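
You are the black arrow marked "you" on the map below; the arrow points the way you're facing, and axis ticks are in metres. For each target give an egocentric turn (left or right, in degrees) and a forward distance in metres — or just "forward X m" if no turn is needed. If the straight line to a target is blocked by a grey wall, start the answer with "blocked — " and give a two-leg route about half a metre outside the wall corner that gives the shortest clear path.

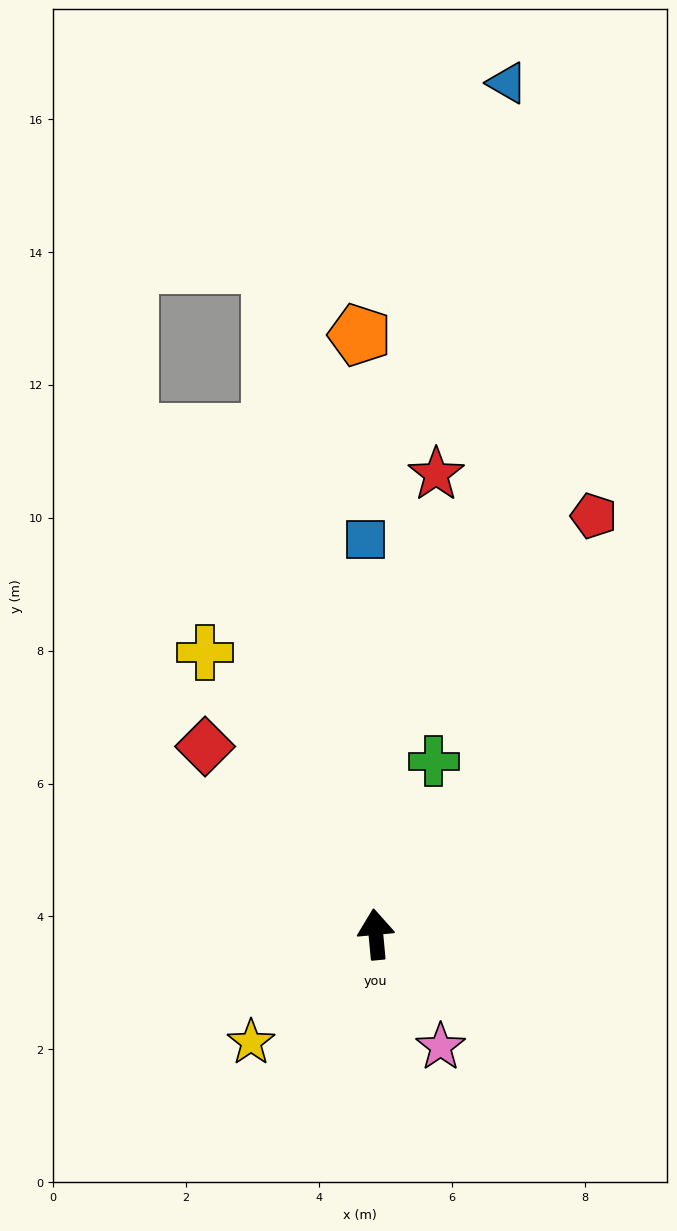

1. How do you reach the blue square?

turn right 4°, forward 5.9 m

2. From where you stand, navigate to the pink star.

turn right 155°, forward 2.0 m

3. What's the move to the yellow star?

turn left 126°, forward 2.5 m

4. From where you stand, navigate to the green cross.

turn right 24°, forward 2.7 m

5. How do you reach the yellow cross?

turn left 26°, forward 5.0 m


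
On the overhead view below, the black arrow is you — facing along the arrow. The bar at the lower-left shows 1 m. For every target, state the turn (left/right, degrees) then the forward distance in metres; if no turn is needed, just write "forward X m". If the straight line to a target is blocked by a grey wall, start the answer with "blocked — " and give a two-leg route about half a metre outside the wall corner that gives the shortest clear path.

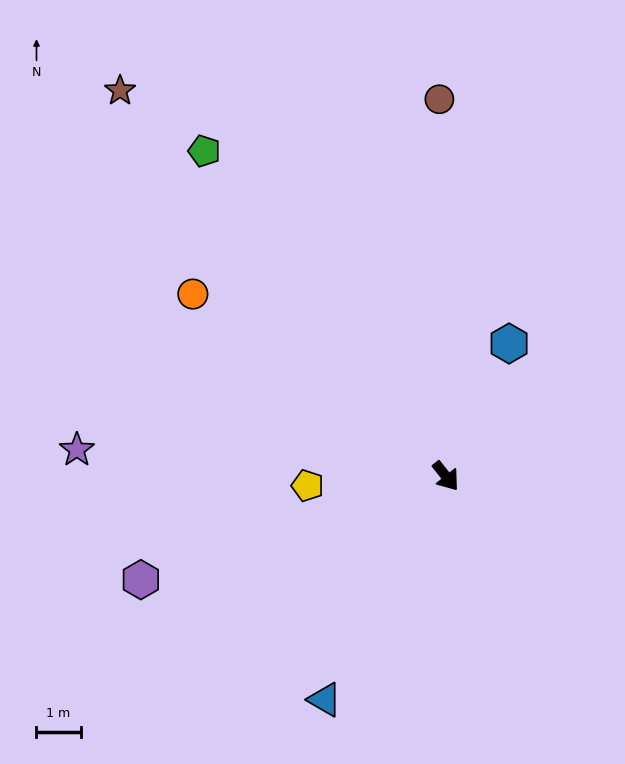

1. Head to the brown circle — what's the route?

turn left 143°, forward 8.6 m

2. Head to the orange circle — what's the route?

turn right 164°, forward 7.1 m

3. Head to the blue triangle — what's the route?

turn right 67°, forward 5.8 m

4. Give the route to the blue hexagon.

turn left 116°, forward 3.3 m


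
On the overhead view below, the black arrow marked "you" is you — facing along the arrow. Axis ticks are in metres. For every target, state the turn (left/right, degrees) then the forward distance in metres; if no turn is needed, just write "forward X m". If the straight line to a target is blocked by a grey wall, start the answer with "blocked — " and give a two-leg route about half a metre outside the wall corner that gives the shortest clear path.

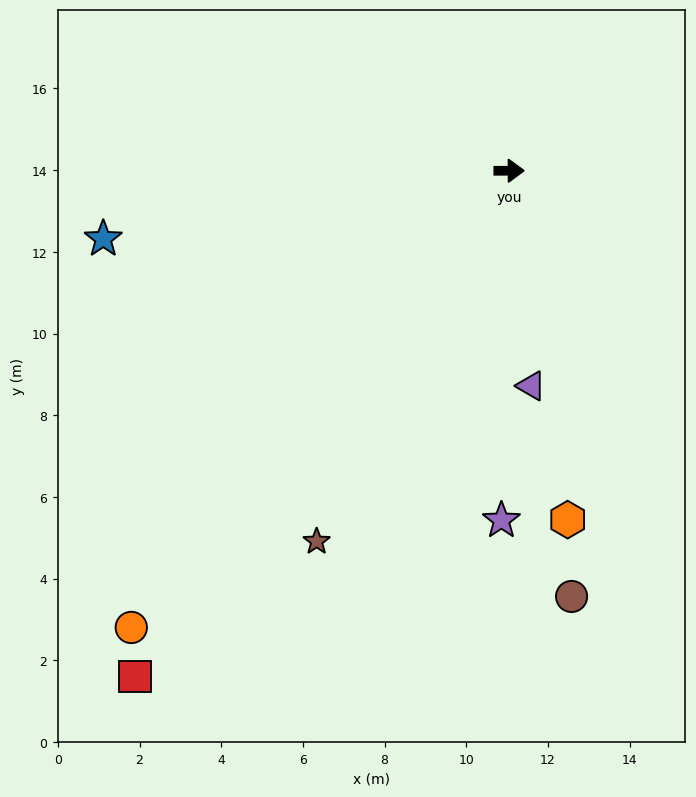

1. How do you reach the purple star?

turn right 92°, forward 8.6 m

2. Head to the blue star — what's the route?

turn right 171°, forward 10.1 m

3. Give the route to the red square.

turn right 127°, forward 15.4 m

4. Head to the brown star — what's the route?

turn right 118°, forward 10.2 m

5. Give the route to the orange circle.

turn right 130°, forward 14.5 m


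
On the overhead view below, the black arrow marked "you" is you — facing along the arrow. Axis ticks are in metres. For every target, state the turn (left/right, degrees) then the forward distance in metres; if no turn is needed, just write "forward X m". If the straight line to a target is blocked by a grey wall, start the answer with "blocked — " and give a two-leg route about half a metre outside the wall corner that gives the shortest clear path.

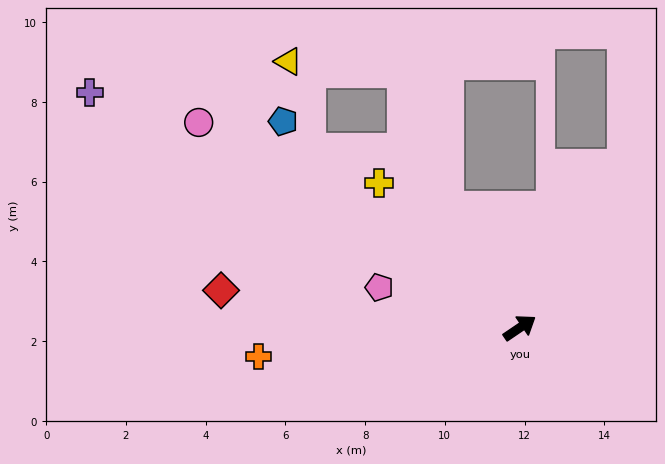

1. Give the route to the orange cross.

turn left 152°, forward 6.6 m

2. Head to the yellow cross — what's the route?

turn left 100°, forward 5.1 m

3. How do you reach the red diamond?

turn left 139°, forward 7.6 m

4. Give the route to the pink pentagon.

turn left 130°, forward 3.7 m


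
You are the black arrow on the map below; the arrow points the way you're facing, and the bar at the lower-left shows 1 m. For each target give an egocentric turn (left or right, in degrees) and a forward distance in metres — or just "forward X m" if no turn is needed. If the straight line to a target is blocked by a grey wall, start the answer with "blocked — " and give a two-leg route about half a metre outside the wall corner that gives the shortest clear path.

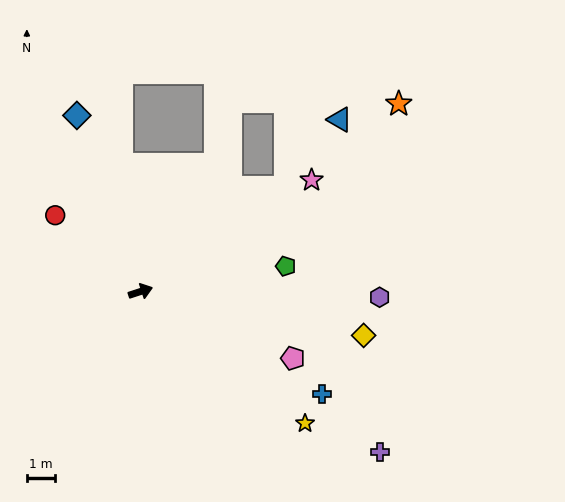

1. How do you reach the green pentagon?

turn right 8°, forward 5.2 m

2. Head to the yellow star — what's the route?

turn right 57°, forward 7.4 m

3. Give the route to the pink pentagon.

turn right 42°, forward 5.9 m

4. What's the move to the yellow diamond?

turn right 29°, forward 8.0 m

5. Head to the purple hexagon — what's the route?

turn right 19°, forward 8.4 m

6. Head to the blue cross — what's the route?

turn right 48°, forward 7.4 m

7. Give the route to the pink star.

turn left 15°, forward 7.2 m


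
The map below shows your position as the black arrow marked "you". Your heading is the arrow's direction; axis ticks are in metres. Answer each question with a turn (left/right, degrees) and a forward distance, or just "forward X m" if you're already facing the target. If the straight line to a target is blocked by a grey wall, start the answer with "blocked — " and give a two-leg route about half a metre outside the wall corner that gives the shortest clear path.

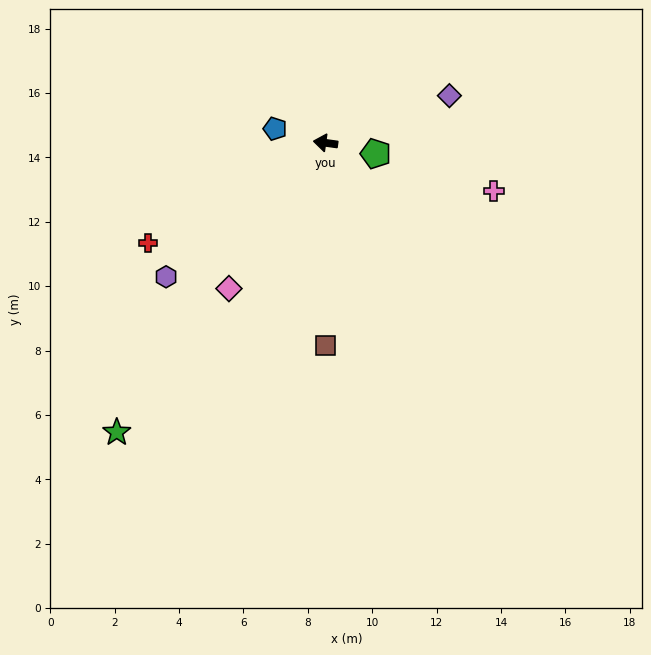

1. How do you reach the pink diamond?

turn left 64°, forward 5.4 m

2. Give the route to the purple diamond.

turn right 151°, forward 4.1 m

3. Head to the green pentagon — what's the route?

turn left 176°, forward 1.6 m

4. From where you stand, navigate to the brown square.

turn left 98°, forward 6.3 m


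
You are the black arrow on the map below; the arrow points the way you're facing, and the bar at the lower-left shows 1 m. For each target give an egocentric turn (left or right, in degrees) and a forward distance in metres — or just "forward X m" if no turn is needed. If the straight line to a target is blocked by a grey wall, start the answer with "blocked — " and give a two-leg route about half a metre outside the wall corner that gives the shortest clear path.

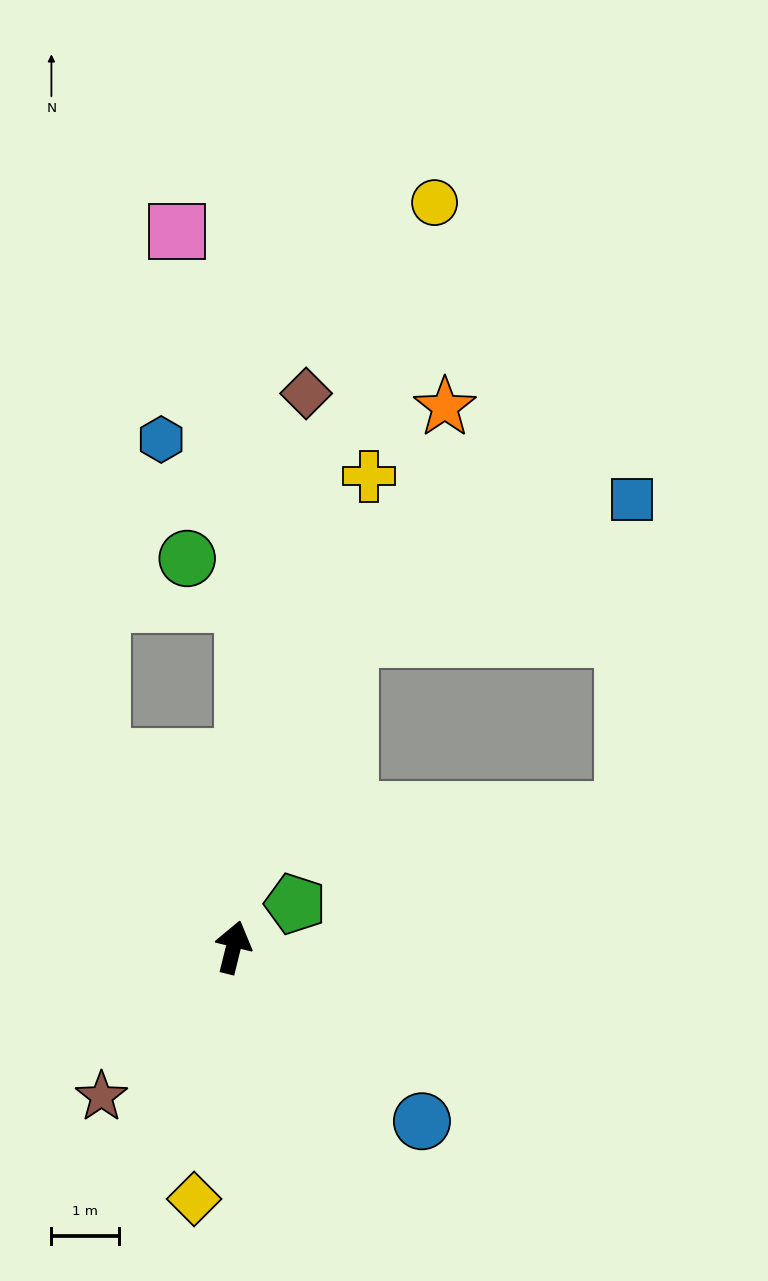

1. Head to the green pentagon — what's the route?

turn right 41°, forward 1.1 m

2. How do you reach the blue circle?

turn right 119°, forward 3.8 m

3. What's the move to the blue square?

blocked — turn right 7°, forward 4.9 m, then turn right 43°, forward 4.6 m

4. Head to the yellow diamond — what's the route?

turn right 175°, forward 3.8 m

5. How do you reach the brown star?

turn left 152°, forward 2.9 m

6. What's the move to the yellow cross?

turn right 2°, forward 7.2 m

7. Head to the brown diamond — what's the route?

turn left 6°, forward 8.2 m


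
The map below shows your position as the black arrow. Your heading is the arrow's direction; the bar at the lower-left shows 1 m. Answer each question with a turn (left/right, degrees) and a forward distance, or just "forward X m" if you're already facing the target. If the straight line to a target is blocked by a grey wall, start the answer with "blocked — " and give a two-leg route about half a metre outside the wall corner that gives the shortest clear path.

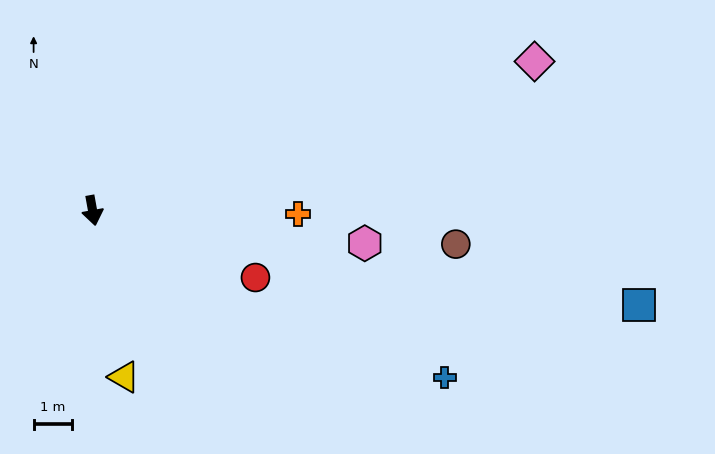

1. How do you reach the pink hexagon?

turn left 73°, forward 7.1 m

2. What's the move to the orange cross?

turn left 79°, forward 5.3 m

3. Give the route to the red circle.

turn left 57°, forward 4.6 m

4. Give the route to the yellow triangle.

forward 4.4 m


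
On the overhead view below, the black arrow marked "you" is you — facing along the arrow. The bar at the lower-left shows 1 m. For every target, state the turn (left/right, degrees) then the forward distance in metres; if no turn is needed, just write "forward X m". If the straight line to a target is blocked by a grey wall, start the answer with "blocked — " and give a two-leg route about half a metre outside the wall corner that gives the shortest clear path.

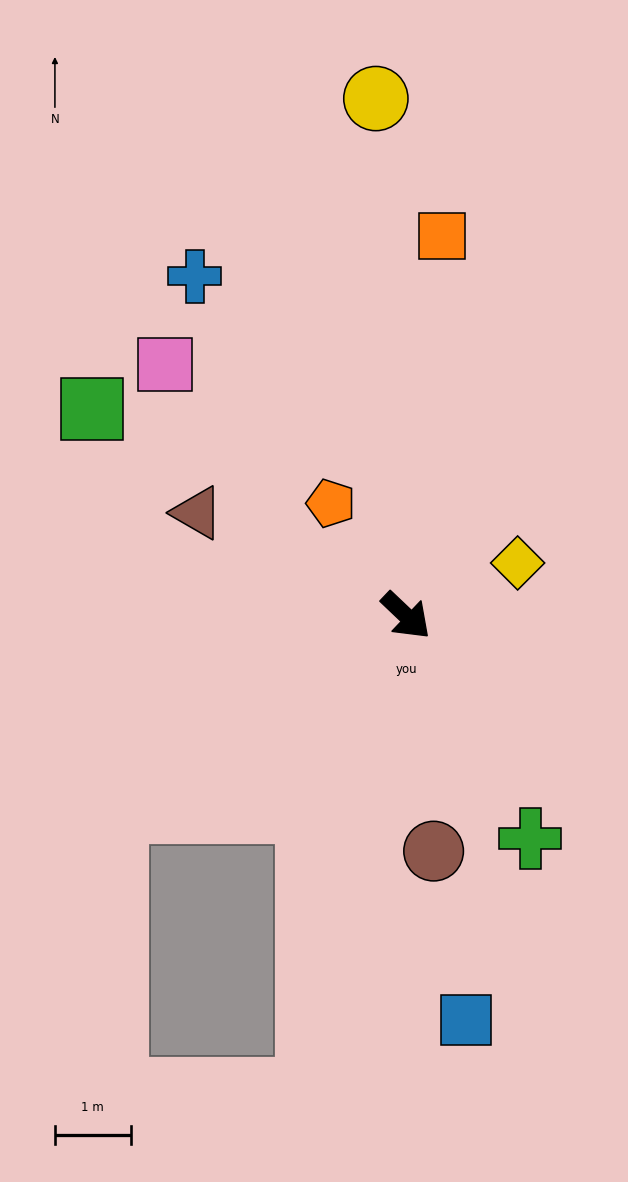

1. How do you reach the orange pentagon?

turn left 167°, forward 1.8 m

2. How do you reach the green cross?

turn right 17°, forward 3.4 m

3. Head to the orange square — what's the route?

turn left 128°, forward 5.0 m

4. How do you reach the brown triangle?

turn right 163°, forward 3.1 m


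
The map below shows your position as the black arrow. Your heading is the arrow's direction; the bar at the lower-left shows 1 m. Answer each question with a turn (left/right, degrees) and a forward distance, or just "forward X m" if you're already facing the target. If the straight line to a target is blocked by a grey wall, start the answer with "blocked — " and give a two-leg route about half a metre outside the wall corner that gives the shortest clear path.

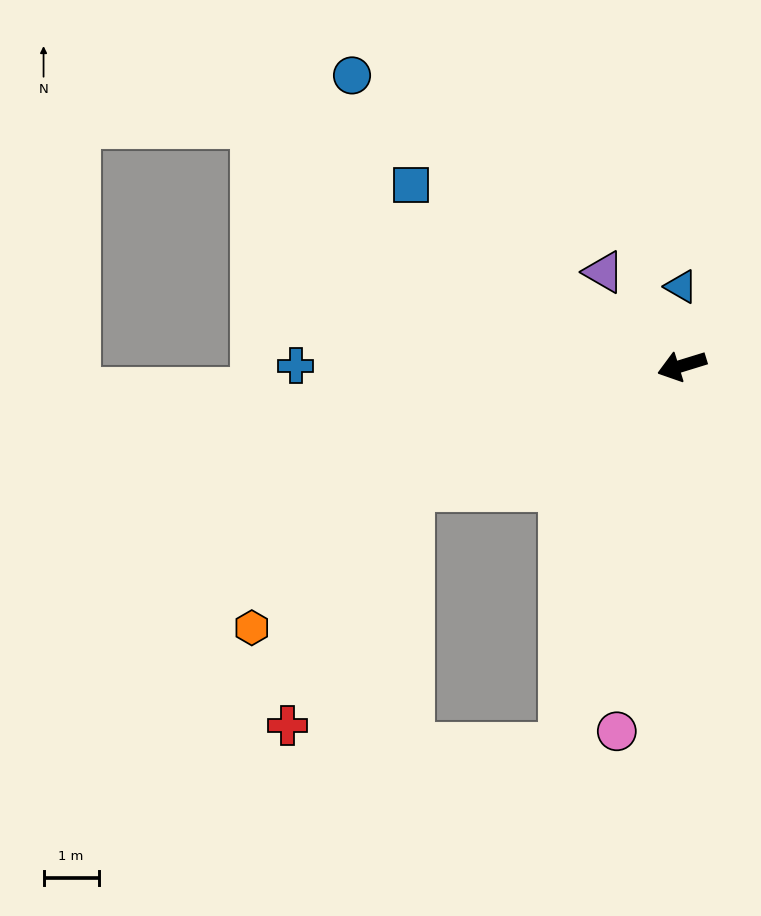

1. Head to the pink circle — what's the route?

turn left 63°, forward 6.7 m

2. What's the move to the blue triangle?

turn right 106°, forward 1.4 m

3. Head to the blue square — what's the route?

turn right 51°, forward 5.9 m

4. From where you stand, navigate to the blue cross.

turn right 17°, forward 7.0 m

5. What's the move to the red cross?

blocked — turn left 7°, forward 5.4 m, then turn left 38°, forward 4.9 m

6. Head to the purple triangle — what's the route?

turn right 67°, forward 2.2 m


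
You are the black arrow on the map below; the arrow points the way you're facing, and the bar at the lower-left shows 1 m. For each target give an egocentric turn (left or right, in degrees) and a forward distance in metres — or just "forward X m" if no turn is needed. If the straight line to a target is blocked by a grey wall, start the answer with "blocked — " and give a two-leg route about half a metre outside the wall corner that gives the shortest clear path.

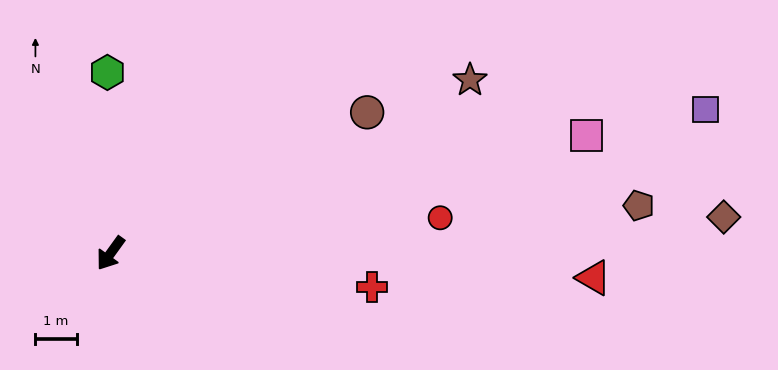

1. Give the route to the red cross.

turn left 119°, forward 6.3 m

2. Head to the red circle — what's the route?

turn left 132°, forward 8.0 m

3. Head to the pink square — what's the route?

turn left 140°, forward 11.8 m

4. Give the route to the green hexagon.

turn right 143°, forward 4.4 m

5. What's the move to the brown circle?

turn left 155°, forward 7.0 m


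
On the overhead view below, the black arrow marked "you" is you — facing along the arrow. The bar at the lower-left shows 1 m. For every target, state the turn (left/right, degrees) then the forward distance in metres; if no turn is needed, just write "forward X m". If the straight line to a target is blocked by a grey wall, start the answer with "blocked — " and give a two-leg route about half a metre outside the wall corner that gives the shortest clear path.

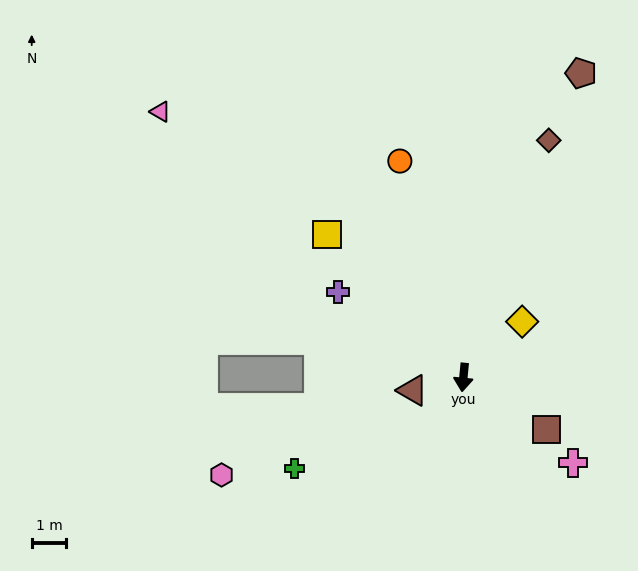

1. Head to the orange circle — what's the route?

turn right 158°, forward 6.6 m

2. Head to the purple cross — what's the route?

turn right 119°, forward 4.4 m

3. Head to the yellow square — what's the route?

turn right 131°, forward 5.8 m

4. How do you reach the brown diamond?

turn left 166°, forward 7.3 m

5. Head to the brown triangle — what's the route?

turn right 70°, forward 1.5 m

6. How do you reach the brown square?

turn left 63°, forward 2.9 m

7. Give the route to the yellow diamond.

turn left 139°, forward 2.4 m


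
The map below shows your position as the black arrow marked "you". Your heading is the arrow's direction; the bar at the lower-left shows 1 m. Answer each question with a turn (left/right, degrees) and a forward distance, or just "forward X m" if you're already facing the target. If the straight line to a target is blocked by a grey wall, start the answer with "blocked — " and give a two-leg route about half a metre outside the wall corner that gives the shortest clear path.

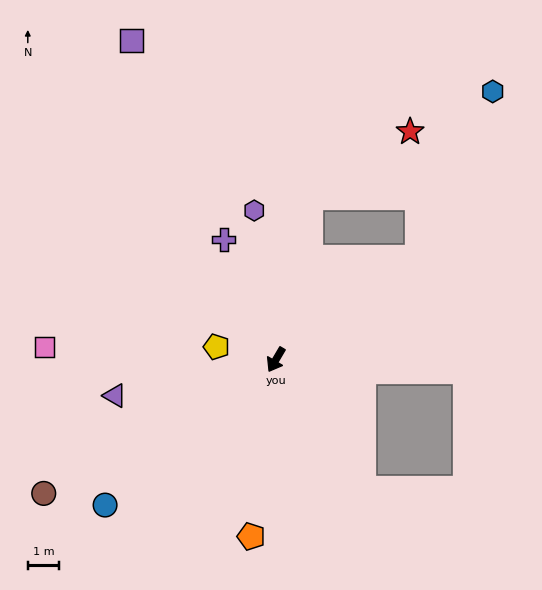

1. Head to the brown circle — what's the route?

turn right 30°, forward 8.5 m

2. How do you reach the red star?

blocked — turn right 161°, forward 5.3 m, then turn right 46°, forward 3.8 m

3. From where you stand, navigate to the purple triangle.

turn right 47°, forward 5.3 m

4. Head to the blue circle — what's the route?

turn right 19°, forward 7.1 m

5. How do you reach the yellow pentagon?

turn right 72°, forward 1.9 m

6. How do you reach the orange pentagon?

turn left 23°, forward 5.7 m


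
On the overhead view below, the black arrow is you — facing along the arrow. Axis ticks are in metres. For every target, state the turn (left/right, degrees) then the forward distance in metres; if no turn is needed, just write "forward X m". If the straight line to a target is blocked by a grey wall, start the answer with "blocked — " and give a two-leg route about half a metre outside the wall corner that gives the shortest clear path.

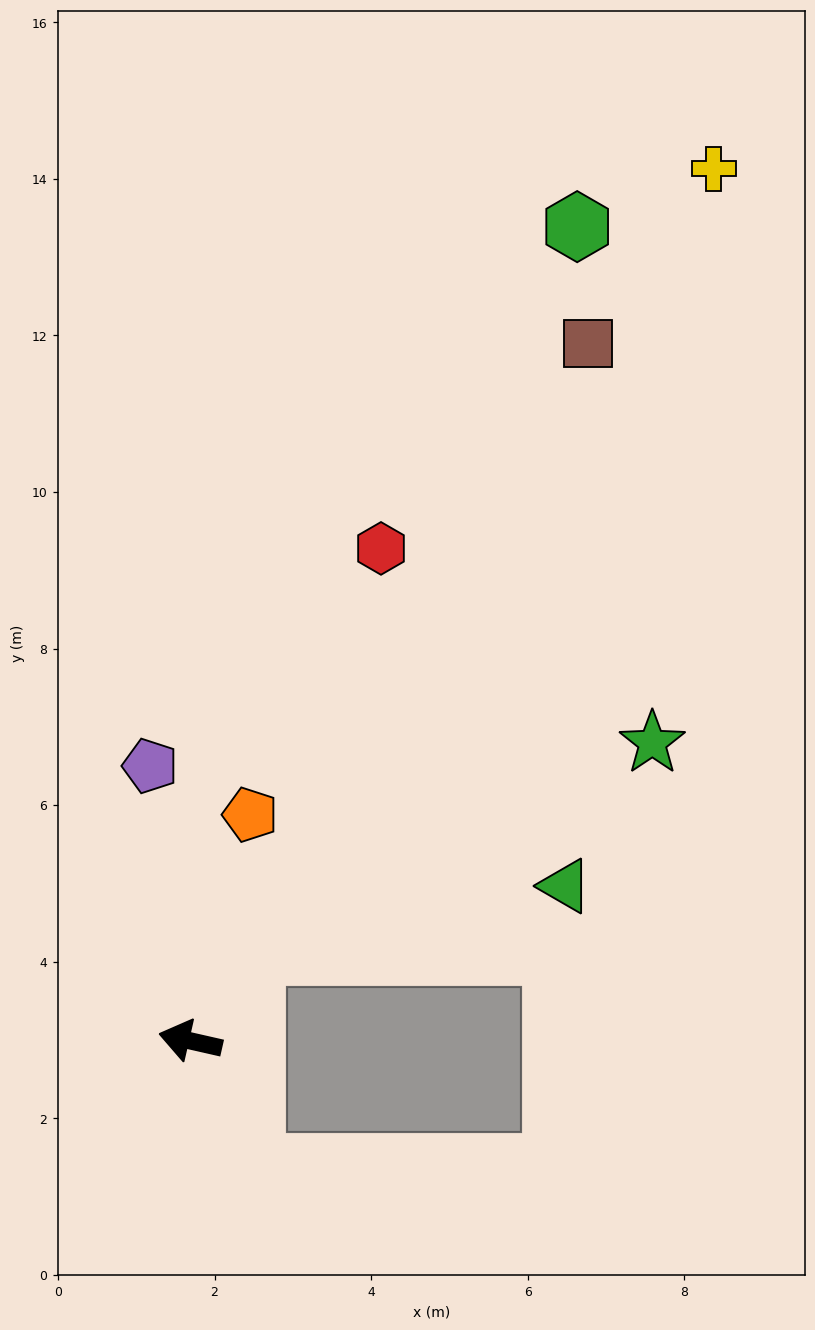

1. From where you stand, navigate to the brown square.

turn right 107°, forward 10.3 m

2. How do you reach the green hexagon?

turn right 103°, forward 11.5 m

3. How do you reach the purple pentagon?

turn right 69°, forward 3.5 m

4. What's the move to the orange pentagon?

turn right 92°, forward 3.0 m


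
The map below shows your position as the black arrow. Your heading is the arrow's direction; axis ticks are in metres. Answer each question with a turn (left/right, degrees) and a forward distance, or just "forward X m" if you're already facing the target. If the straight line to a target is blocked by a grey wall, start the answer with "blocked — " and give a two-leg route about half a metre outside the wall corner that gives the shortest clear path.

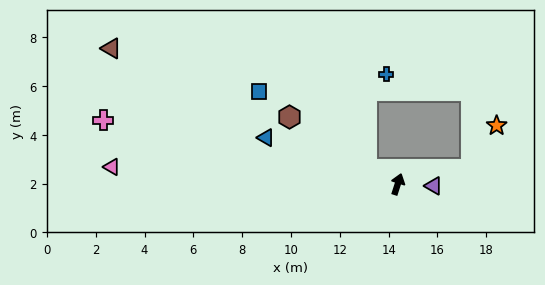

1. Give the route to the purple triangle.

turn right 75°, forward 1.5 m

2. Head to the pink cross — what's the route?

turn left 96°, forward 12.3 m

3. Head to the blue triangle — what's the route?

turn left 88°, forward 5.7 m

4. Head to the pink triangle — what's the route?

turn left 104°, forward 11.7 m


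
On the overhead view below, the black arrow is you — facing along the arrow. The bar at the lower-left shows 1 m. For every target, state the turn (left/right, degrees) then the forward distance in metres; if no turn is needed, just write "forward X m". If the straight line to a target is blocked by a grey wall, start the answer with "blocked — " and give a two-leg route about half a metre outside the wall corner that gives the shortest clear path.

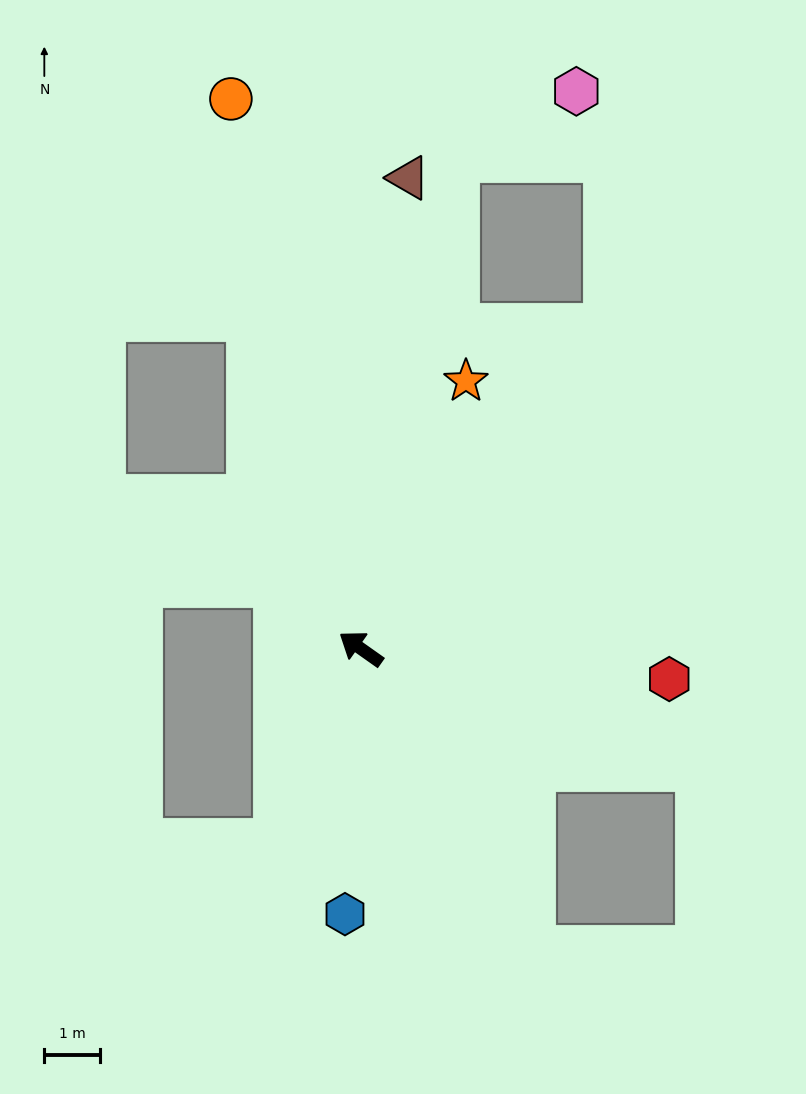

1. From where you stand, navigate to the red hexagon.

turn right 150°, forward 5.6 m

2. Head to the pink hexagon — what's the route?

blocked — turn right 66°, forward 9.0 m, then turn right 49°, forward 2.5 m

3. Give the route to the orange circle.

turn right 41°, forward 10.2 m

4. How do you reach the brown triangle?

turn right 61°, forward 8.6 m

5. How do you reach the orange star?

turn right 76°, forward 5.2 m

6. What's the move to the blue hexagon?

turn left 122°, forward 4.8 m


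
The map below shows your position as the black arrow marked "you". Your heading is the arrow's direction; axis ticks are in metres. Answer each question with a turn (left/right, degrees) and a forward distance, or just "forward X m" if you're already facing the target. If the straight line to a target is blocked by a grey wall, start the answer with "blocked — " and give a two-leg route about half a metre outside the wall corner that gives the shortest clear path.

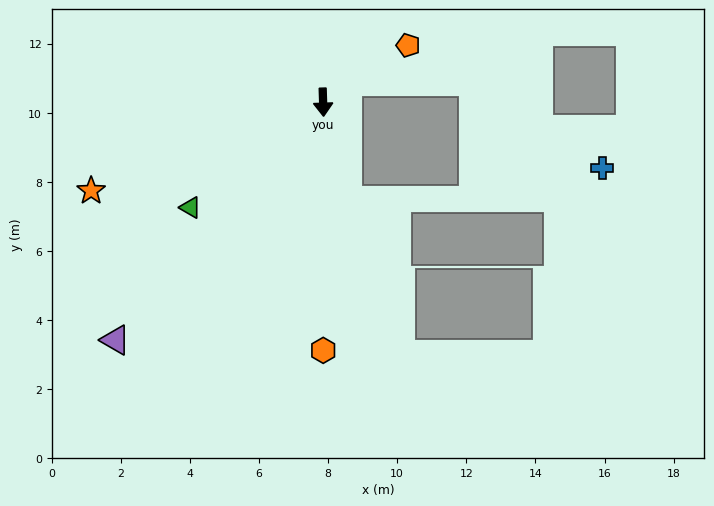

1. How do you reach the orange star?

turn right 71°, forward 7.2 m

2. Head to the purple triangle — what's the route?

turn right 43°, forward 9.1 m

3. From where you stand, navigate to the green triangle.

turn right 53°, forward 4.9 m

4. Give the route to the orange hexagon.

forward 7.2 m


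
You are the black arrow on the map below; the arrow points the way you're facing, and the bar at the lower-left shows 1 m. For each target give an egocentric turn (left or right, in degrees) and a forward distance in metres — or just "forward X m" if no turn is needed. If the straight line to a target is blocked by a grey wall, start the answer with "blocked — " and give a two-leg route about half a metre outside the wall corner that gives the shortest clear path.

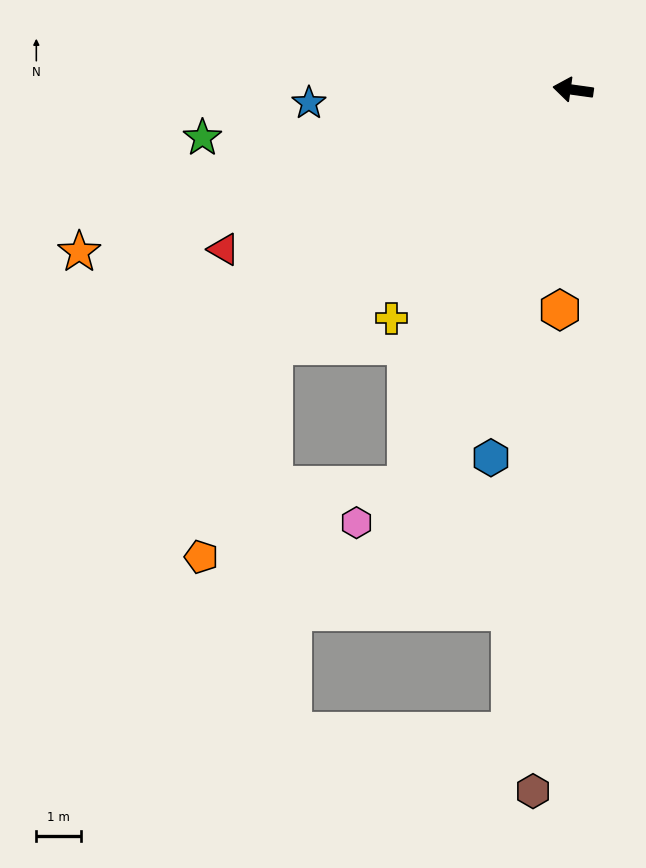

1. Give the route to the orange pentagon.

blocked — turn left 48°, forward 8.8 m, then turn left 31°, forward 5.0 m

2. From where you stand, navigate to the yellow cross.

turn left 59°, forward 6.5 m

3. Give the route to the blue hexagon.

turn left 85°, forward 8.4 m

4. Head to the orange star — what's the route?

turn left 26°, forward 11.6 m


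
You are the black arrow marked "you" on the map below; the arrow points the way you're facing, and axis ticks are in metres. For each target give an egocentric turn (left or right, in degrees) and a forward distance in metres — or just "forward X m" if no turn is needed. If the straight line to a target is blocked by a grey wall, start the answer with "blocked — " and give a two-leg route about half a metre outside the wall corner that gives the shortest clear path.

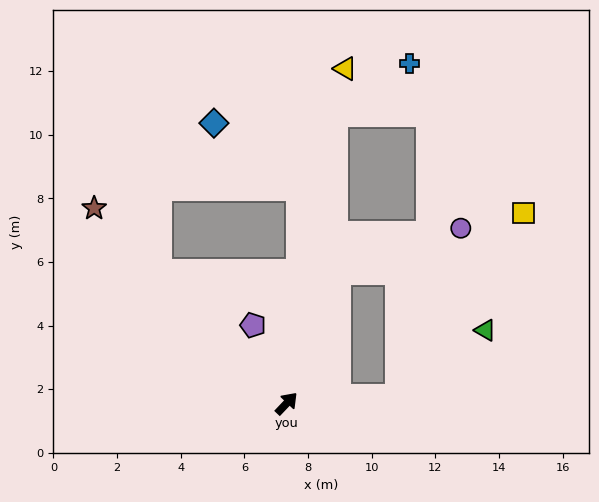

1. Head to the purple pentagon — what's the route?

turn left 67°, forward 2.7 m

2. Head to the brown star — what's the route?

turn left 88°, forward 8.6 m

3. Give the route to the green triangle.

blocked — turn right 44°, forward 3.5 m, then turn left 35°, forward 3.5 m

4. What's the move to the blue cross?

blocked — turn left 34°, forward 9.2 m, then turn right 47°, forward 2.8 m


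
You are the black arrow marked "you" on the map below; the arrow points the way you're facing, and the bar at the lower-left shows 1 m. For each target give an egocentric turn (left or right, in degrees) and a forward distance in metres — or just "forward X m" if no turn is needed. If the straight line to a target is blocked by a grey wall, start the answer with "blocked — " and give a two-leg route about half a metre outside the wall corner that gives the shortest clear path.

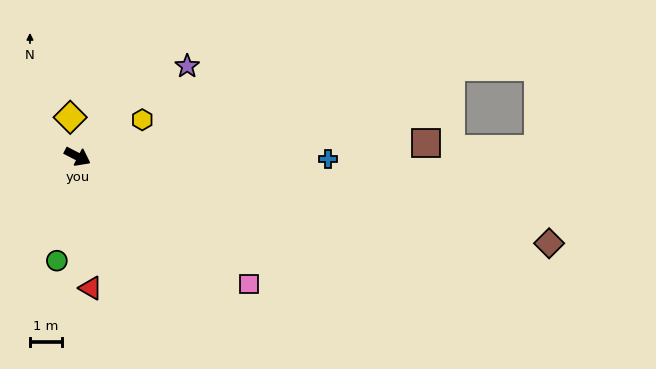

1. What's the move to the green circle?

turn right 74°, forward 3.3 m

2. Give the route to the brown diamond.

turn left 17°, forward 14.8 m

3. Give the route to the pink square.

turn right 9°, forward 6.6 m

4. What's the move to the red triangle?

turn right 57°, forward 4.1 m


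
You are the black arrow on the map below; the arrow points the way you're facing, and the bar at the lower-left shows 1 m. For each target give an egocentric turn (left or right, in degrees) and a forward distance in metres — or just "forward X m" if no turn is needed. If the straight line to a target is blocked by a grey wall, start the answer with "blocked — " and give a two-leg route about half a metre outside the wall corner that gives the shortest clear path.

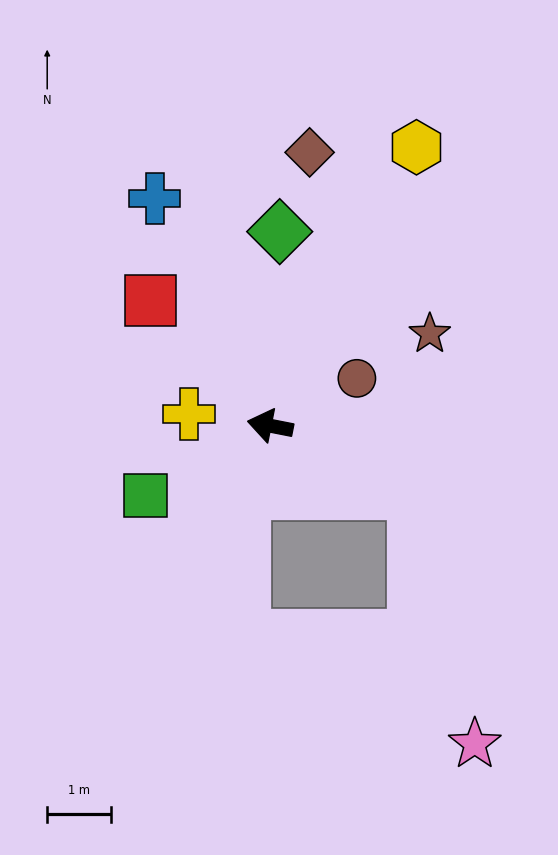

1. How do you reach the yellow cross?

turn left 3°, forward 1.3 m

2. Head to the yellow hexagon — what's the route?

turn right 107°, forward 5.0 m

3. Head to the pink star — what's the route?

blocked — turn left 166°, forward 2.5 m, then turn right 51°, forward 4.1 m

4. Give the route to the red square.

turn right 35°, forward 2.7 m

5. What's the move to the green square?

turn left 40°, forward 2.3 m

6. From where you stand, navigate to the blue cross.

turn right 52°, forward 4.0 m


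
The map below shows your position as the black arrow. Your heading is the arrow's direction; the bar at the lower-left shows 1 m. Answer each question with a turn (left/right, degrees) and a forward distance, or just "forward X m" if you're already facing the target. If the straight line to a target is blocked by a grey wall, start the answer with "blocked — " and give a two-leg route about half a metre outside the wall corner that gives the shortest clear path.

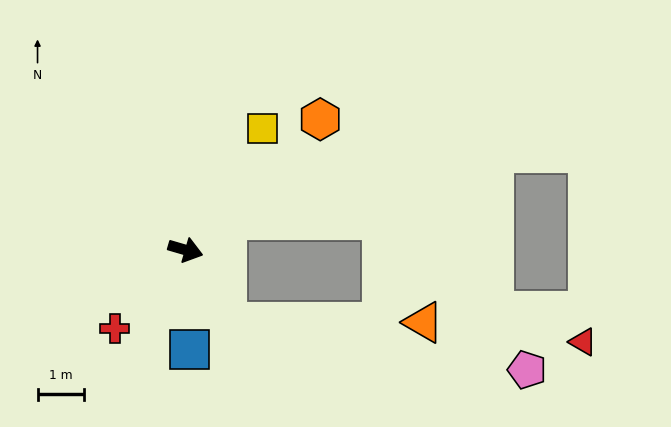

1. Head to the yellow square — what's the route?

turn left 74°, forward 3.1 m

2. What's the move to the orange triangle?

blocked — turn right 44°, forward 1.8 m, then turn left 60°, forward 4.3 m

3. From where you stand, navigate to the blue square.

turn right 71°, forward 2.2 m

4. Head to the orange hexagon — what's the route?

turn left 60°, forward 4.1 m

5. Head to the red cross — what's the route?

turn right 116°, forward 2.3 m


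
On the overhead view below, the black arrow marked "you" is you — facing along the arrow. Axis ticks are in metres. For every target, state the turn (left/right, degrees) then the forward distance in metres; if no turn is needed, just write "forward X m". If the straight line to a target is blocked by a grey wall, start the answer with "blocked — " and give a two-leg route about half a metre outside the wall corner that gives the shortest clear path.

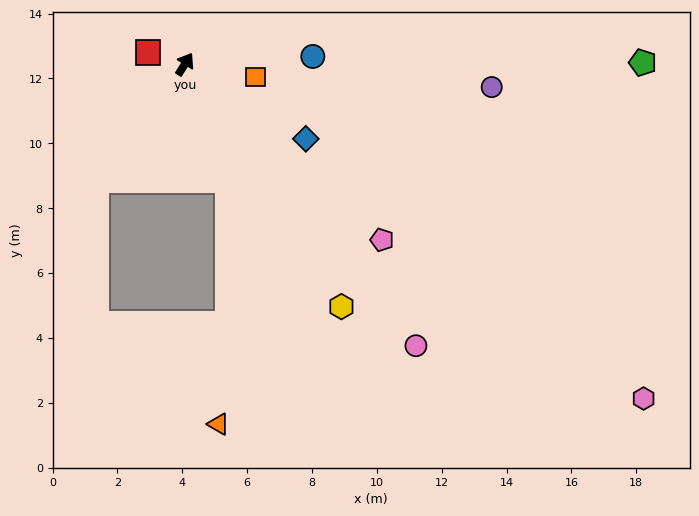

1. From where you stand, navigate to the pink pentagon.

turn right 100°, forward 8.1 m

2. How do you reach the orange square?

turn right 68°, forward 2.2 m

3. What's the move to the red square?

turn left 104°, forward 1.2 m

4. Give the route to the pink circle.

turn right 109°, forward 11.2 m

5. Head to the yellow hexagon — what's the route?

turn right 115°, forward 8.9 m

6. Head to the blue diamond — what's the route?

turn right 90°, forward 4.4 m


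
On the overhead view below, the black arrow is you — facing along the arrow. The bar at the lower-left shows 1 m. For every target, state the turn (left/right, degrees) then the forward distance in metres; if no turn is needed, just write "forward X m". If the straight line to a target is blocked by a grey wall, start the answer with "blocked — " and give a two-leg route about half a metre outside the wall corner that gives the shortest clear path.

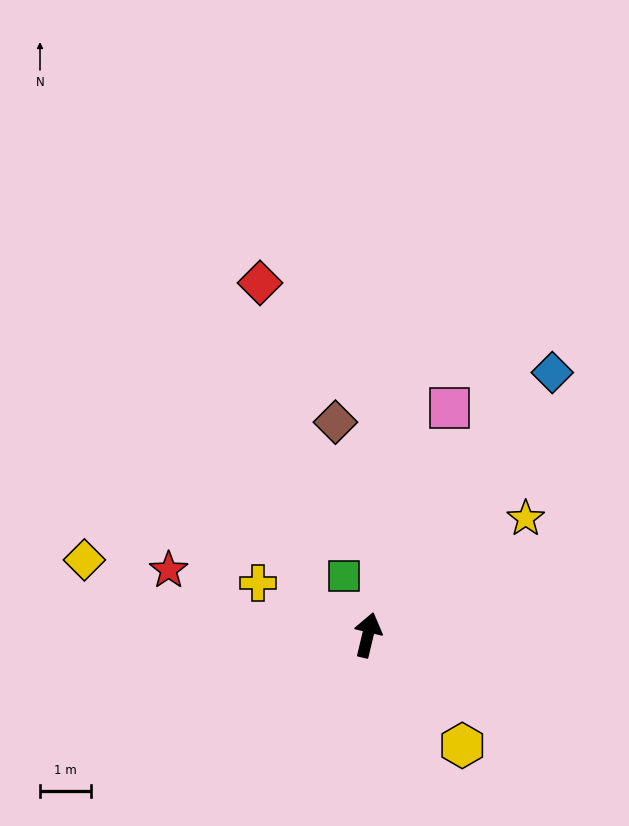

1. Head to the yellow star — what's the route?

turn right 40°, forward 3.8 m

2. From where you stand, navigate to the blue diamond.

turn right 22°, forward 6.3 m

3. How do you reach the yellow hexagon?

turn right 126°, forward 2.8 m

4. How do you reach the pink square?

turn right 6°, forward 4.7 m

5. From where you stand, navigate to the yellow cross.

turn left 78°, forward 2.4 m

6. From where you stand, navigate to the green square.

turn left 36°, forward 1.3 m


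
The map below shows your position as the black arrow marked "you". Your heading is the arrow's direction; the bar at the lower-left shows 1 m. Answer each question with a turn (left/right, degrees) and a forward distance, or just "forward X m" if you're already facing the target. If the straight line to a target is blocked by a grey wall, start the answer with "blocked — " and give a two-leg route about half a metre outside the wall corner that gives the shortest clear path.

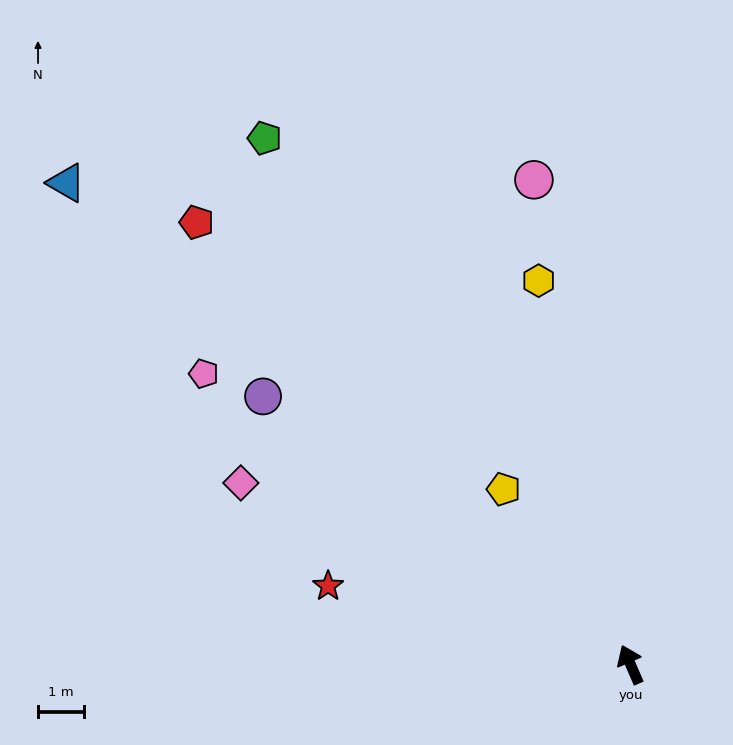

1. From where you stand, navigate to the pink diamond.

turn left 42°, forward 9.4 m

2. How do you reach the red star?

turn left 52°, forward 6.8 m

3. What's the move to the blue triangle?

turn left 26°, forward 16.2 m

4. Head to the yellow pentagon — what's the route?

turn left 12°, forward 4.7 m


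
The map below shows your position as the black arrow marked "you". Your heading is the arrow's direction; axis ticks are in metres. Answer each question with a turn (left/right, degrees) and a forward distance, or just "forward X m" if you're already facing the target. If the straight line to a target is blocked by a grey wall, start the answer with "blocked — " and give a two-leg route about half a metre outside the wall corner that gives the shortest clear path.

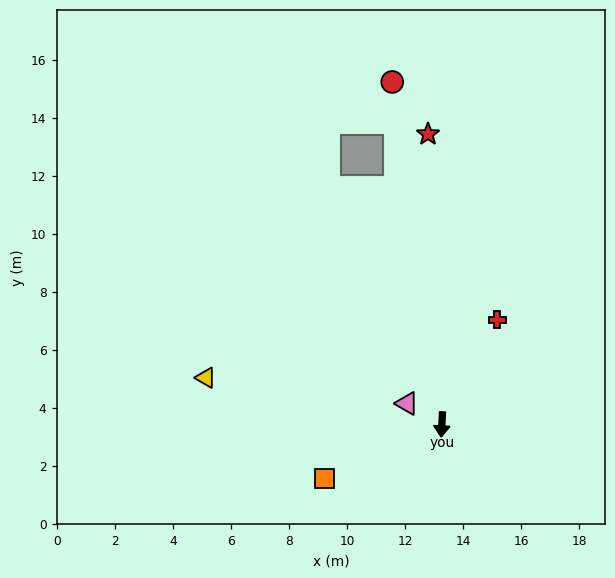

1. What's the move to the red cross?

turn left 155°, forward 4.1 m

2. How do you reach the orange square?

turn right 62°, forward 4.5 m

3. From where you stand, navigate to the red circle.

turn right 169°, forward 11.9 m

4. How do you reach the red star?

turn right 174°, forward 10.0 m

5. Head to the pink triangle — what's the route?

turn right 118°, forward 1.4 m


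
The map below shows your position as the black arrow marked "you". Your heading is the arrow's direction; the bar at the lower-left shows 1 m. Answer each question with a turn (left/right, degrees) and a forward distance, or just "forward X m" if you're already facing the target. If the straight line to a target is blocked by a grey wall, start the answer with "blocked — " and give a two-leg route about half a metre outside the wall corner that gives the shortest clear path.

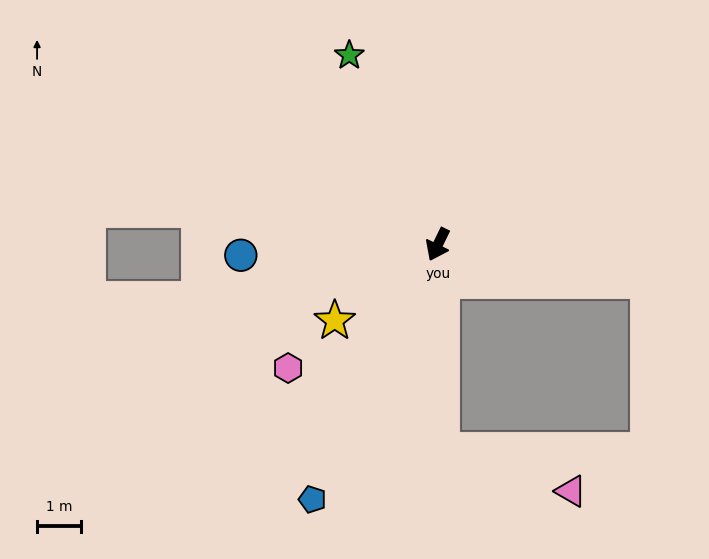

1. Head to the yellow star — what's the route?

turn right 28°, forward 2.9 m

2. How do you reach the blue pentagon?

forward 6.5 m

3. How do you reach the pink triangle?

blocked — turn left 27°, forward 4.7 m, then turn left 72°, forward 3.1 m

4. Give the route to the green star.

turn right 129°, forward 4.8 m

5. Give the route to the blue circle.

turn right 61°, forward 4.5 m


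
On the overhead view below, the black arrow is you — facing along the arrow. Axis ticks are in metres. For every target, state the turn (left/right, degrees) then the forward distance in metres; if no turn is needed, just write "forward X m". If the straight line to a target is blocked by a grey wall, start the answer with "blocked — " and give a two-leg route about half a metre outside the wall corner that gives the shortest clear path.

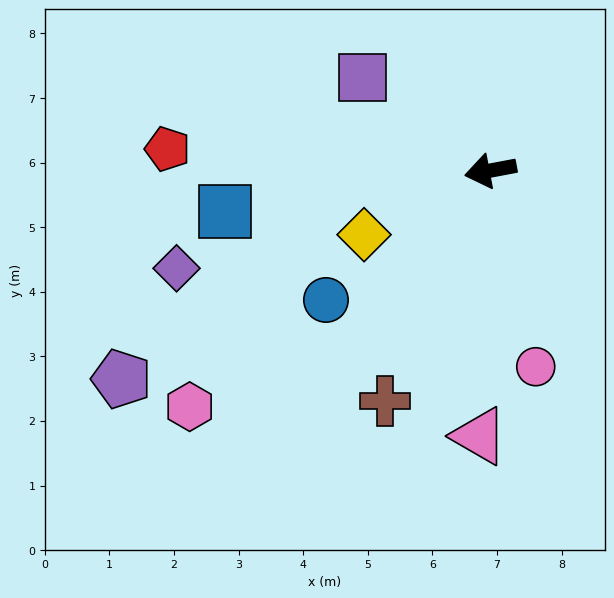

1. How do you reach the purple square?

turn right 47°, forward 2.4 m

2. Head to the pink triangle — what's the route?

turn left 77°, forward 4.1 m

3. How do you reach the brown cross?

turn left 55°, forward 3.9 m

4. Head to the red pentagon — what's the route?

turn right 14°, forward 5.0 m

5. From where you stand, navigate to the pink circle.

turn left 92°, forward 3.1 m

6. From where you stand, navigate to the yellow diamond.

turn left 16°, forward 2.2 m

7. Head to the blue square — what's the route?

forward 4.2 m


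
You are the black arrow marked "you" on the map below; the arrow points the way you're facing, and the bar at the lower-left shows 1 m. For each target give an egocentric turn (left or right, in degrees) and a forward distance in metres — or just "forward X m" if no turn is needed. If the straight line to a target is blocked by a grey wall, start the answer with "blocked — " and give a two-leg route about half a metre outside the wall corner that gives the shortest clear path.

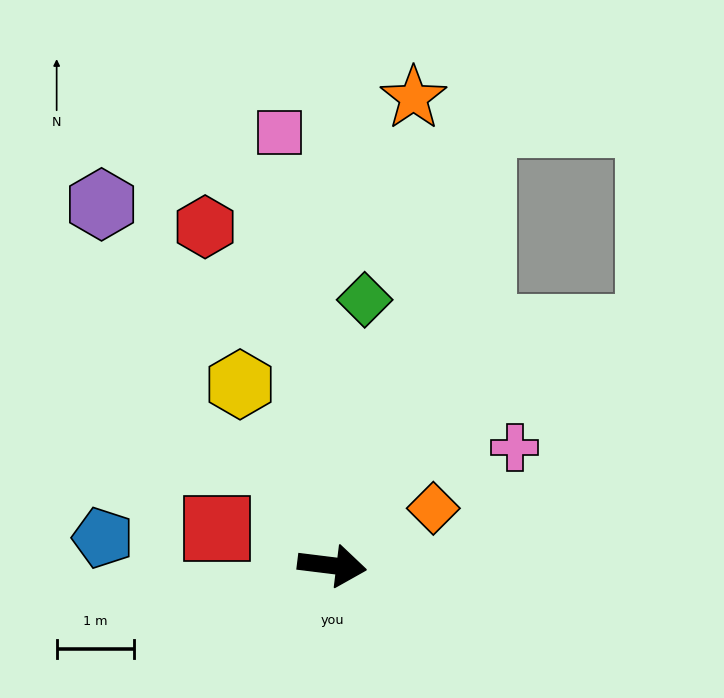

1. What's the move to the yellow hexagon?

turn left 124°, forward 2.6 m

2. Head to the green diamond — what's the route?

turn left 90°, forward 3.5 m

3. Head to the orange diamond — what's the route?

turn left 37°, forward 1.5 m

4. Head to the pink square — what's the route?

turn left 104°, forward 5.6 m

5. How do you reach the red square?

turn left 169°, forward 1.6 m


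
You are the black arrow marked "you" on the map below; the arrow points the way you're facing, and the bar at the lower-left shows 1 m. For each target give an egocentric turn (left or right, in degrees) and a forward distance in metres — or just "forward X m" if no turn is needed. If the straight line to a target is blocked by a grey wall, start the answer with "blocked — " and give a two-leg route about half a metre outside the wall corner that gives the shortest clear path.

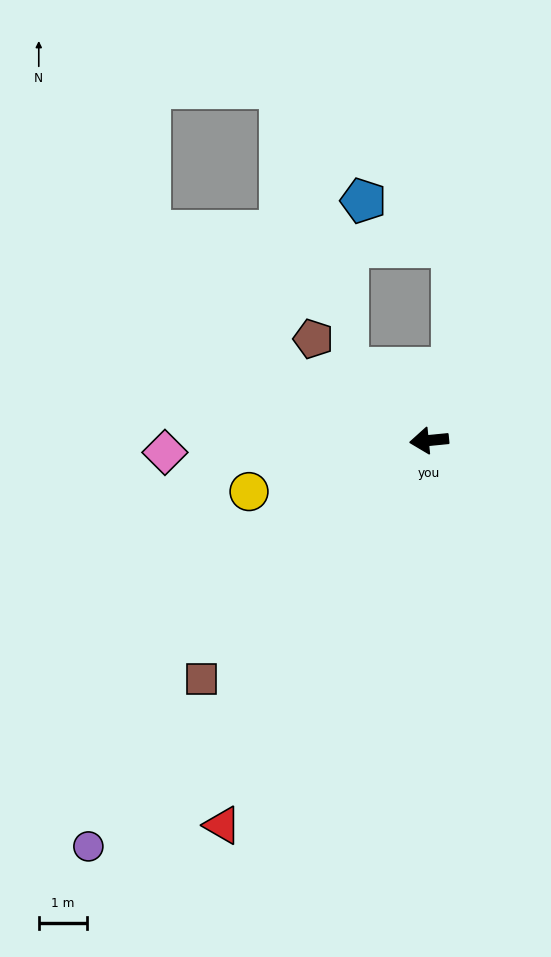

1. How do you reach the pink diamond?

turn right 3°, forward 5.5 m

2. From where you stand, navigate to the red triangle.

turn left 56°, forward 9.0 m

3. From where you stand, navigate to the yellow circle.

turn left 10°, forward 3.9 m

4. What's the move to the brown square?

turn left 41°, forward 6.8 m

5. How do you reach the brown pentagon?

turn right 47°, forward 3.2 m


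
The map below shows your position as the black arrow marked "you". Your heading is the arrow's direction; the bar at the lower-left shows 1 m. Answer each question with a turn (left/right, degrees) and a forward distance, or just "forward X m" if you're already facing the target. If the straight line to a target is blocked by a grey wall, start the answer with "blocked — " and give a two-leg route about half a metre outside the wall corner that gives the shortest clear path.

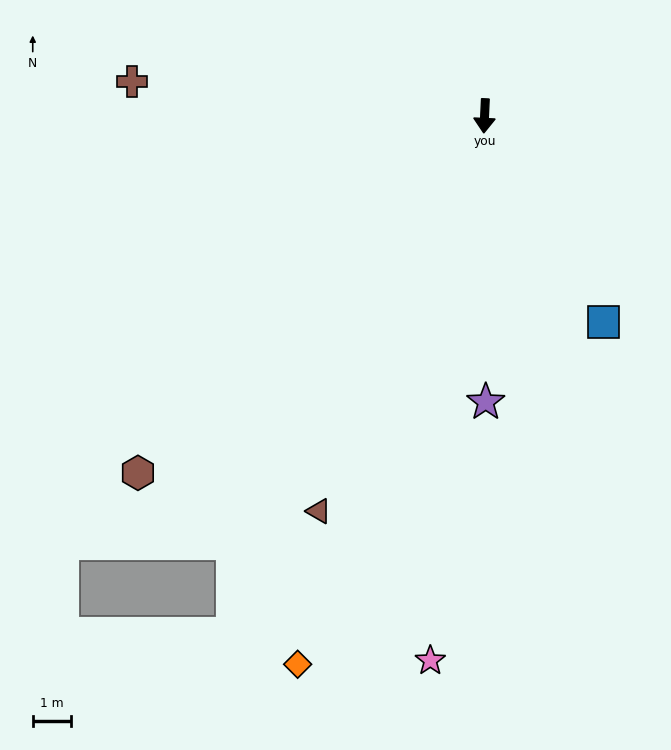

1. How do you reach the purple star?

turn left 3°, forward 7.5 m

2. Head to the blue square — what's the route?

turn left 33°, forward 6.2 m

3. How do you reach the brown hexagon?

turn right 42°, forward 13.0 m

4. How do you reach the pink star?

turn right 3°, forward 14.3 m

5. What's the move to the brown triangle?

turn right 20°, forward 11.2 m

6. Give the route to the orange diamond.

turn right 16°, forward 15.2 m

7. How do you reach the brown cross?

turn right 93°, forward 9.3 m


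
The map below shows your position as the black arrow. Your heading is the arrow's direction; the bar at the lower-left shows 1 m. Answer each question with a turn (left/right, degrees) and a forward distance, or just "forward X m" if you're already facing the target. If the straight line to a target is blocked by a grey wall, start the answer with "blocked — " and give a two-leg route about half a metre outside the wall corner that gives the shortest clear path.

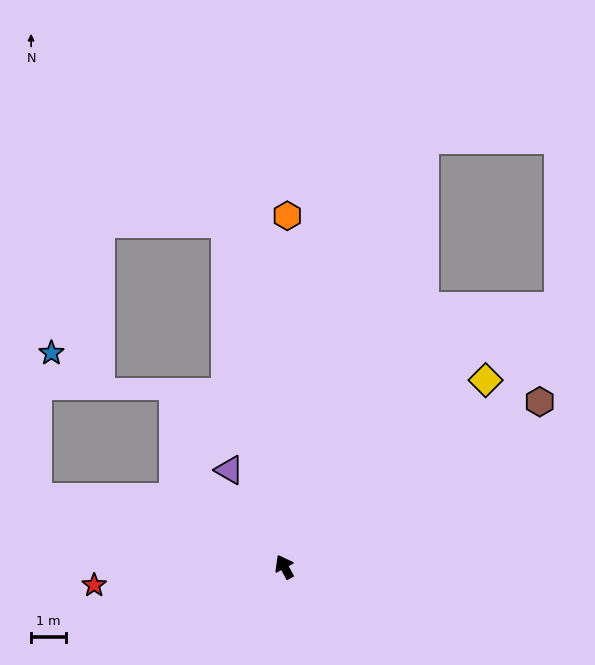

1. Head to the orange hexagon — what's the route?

turn right 29°, forward 10.1 m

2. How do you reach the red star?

turn left 67°, forward 5.5 m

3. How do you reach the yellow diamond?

turn right 76°, forward 7.9 m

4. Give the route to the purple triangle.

forward 3.2 m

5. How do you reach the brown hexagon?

turn right 86°, forward 8.8 m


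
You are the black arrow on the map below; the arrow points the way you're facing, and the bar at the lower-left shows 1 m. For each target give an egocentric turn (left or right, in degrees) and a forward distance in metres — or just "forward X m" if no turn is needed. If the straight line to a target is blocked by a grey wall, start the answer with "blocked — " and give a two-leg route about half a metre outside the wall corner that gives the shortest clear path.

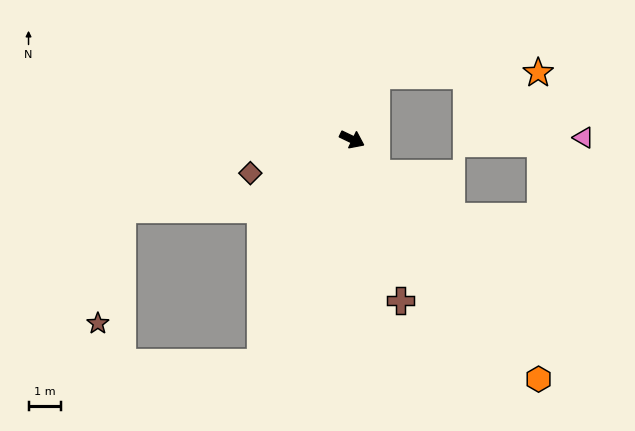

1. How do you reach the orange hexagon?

turn right 26°, forward 9.3 m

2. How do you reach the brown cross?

turn right 48°, forward 5.2 m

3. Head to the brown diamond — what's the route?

turn right 136°, forward 3.3 m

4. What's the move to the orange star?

blocked — turn left 95°, forward 2.1 m, then turn right 69°, forward 5.0 m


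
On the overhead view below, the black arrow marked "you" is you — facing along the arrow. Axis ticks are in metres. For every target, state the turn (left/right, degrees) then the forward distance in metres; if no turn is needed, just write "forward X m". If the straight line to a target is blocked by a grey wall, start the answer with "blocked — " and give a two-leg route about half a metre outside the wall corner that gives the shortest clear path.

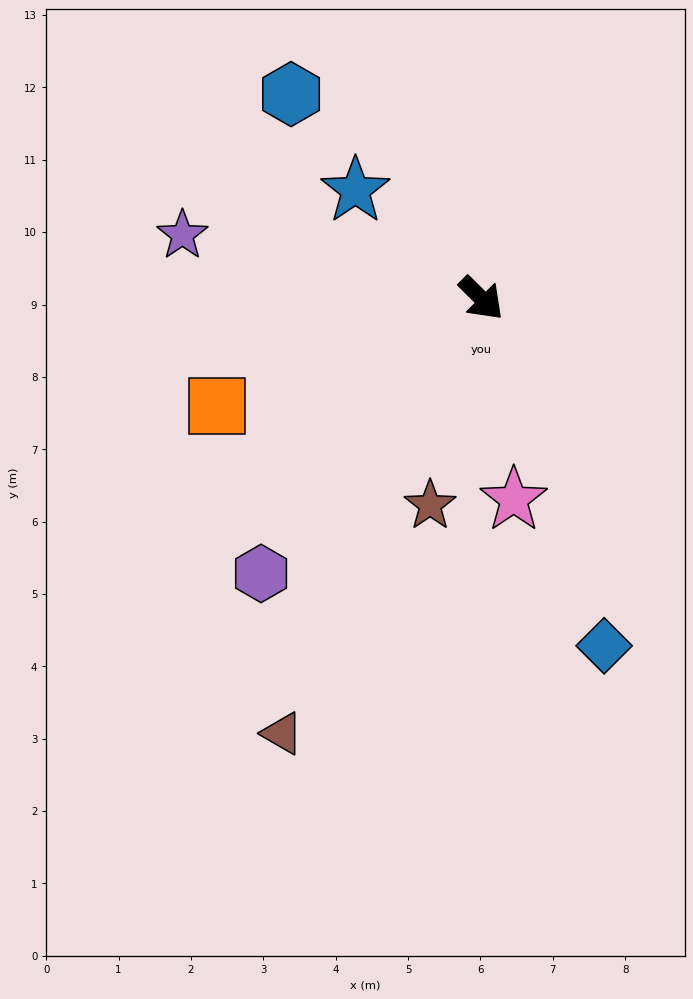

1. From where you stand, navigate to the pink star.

turn right 36°, forward 2.8 m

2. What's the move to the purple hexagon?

turn right 84°, forward 4.9 m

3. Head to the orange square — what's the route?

turn right 113°, forward 3.9 m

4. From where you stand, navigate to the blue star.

turn right 176°, forward 2.3 m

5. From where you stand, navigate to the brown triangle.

turn right 70°, forward 6.6 m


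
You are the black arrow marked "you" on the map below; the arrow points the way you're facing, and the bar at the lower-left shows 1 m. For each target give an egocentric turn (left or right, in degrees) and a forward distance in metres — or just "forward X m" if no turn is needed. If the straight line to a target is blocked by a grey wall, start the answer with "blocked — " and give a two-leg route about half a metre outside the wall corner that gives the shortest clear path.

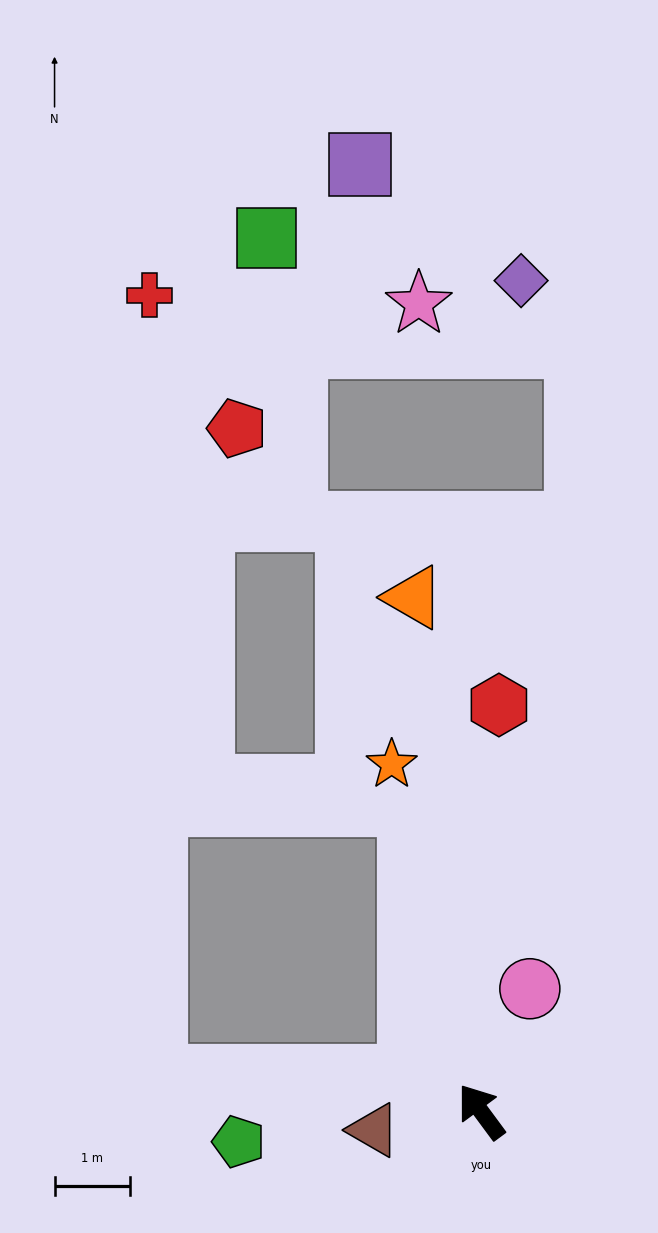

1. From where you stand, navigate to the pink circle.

turn right 58°, forward 1.7 m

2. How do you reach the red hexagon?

turn right 39°, forward 5.4 m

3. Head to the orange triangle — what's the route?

turn right 29°, forward 6.9 m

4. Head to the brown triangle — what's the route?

turn left 63°, forward 1.4 m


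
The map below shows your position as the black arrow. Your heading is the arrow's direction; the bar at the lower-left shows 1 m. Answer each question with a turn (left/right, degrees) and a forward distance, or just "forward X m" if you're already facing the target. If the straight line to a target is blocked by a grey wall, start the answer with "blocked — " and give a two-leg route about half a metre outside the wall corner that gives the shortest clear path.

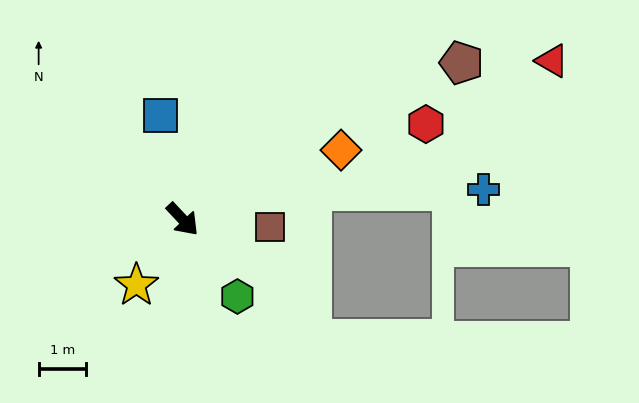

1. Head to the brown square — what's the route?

turn left 42°, forward 1.9 m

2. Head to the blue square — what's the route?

turn left 149°, forward 2.3 m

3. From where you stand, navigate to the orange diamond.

turn left 70°, forward 3.7 m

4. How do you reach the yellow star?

turn right 78°, forward 1.7 m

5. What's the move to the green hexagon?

turn right 8°, forward 2.0 m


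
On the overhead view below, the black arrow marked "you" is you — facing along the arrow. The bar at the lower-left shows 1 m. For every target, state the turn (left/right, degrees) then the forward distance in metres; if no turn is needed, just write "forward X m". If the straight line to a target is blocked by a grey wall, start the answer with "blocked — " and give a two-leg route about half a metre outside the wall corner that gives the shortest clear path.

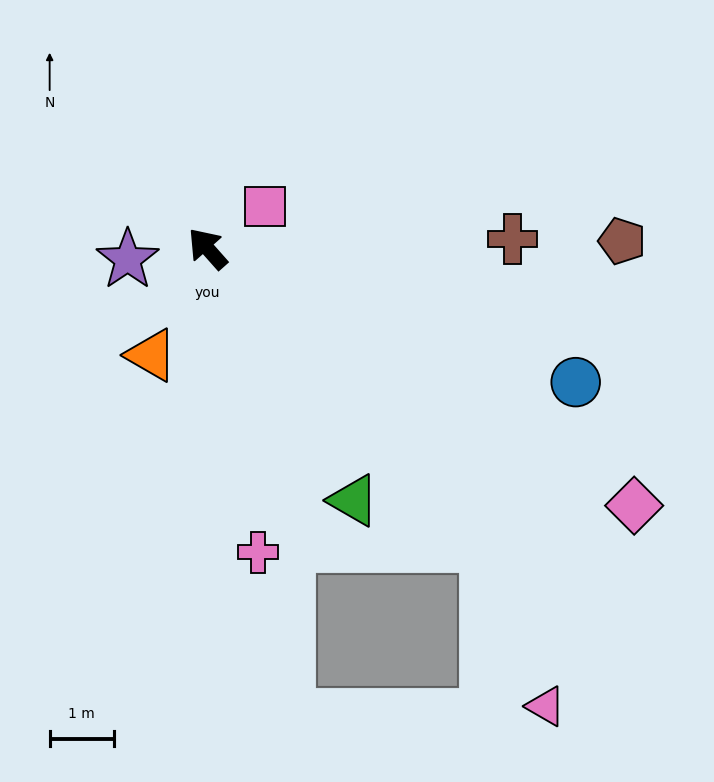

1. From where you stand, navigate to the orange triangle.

turn left 111°, forward 1.9 m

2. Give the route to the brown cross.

turn right 130°, forward 4.8 m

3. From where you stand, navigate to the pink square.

turn right 96°, forward 1.1 m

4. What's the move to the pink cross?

turn left 148°, forward 4.8 m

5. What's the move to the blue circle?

turn right 152°, forward 6.1 m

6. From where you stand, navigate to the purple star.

turn left 56°, forward 1.3 m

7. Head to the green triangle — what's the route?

turn left 169°, forward 4.5 m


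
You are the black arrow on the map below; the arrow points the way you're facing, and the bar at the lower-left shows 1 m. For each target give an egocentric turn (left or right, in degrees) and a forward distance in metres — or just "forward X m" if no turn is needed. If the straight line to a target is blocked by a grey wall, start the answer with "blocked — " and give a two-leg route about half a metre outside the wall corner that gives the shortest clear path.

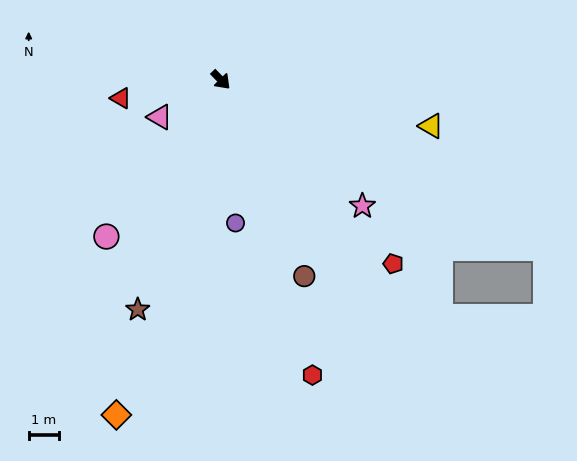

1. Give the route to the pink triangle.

turn right 103°, forward 2.3 m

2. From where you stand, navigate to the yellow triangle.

turn left 33°, forward 7.1 m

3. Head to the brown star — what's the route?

turn right 64°, forward 8.0 m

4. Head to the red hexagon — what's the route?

turn right 27°, forward 10.1 m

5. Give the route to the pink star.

turn left 4°, forward 6.2 m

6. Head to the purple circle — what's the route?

turn right 38°, forward 4.7 m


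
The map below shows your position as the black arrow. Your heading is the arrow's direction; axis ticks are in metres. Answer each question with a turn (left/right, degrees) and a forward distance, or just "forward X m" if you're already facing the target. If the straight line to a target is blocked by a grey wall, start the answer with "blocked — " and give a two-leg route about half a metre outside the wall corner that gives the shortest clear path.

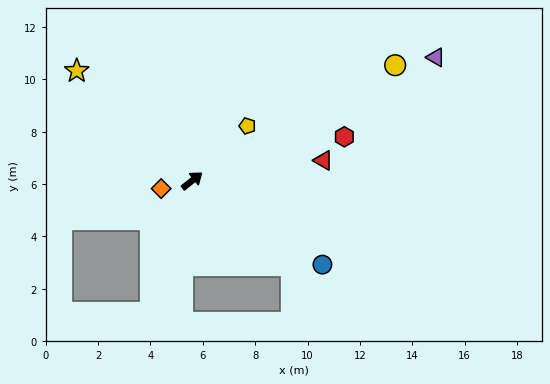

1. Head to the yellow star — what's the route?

turn left 98°, forward 6.1 m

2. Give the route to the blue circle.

turn right 71°, forward 5.9 m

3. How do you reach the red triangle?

turn right 30°, forward 5.1 m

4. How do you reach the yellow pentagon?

turn left 6°, forward 3.0 m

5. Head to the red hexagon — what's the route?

turn right 23°, forward 6.0 m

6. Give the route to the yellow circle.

turn right 9°, forward 8.9 m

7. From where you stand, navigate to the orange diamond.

turn left 156°, forward 1.2 m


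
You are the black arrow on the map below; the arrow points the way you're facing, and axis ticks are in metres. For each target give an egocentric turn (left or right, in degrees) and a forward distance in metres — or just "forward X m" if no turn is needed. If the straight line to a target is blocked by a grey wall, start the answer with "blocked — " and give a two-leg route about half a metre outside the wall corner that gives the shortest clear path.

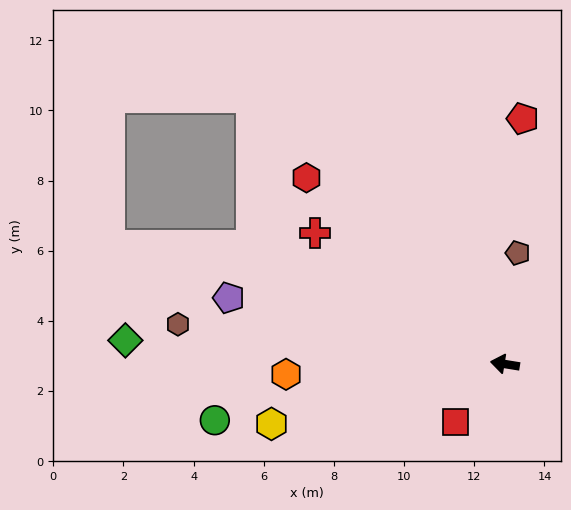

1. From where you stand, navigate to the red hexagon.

turn right 34°, forward 7.8 m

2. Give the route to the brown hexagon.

turn left 2°, forward 9.4 m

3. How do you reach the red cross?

turn right 25°, forward 6.6 m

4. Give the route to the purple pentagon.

turn right 4°, forward 8.1 m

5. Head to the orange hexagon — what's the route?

turn left 12°, forward 6.2 m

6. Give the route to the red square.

turn left 58°, forward 2.2 m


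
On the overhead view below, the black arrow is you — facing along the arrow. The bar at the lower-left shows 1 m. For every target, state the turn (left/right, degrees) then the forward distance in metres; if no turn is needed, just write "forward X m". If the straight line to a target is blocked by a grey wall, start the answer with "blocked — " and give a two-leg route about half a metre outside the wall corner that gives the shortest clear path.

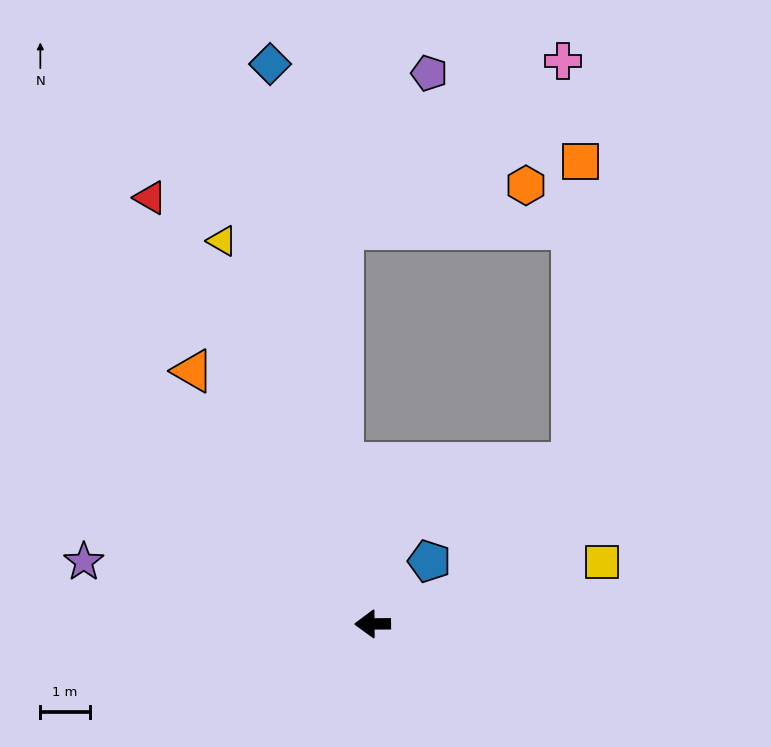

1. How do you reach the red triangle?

turn right 63°, forward 9.7 m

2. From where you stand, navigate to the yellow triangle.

turn right 69°, forward 8.3 m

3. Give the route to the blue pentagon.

turn right 133°, forward 1.7 m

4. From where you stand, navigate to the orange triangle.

turn right 55°, forward 6.3 m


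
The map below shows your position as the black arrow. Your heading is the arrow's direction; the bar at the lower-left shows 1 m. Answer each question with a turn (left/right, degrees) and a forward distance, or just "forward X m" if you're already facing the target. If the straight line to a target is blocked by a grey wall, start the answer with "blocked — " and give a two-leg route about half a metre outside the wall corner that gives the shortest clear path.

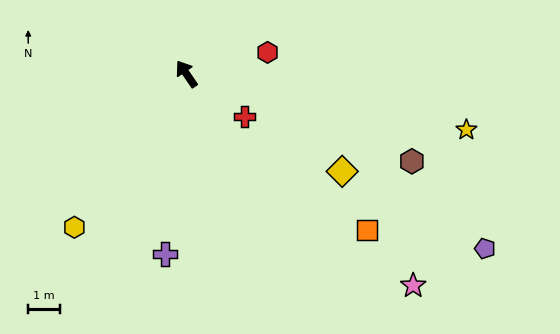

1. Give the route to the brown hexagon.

turn right 146°, forward 7.5 m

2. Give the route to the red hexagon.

turn right 109°, forward 2.6 m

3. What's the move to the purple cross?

turn left 139°, forward 5.6 m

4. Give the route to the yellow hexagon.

turn left 110°, forward 5.9 m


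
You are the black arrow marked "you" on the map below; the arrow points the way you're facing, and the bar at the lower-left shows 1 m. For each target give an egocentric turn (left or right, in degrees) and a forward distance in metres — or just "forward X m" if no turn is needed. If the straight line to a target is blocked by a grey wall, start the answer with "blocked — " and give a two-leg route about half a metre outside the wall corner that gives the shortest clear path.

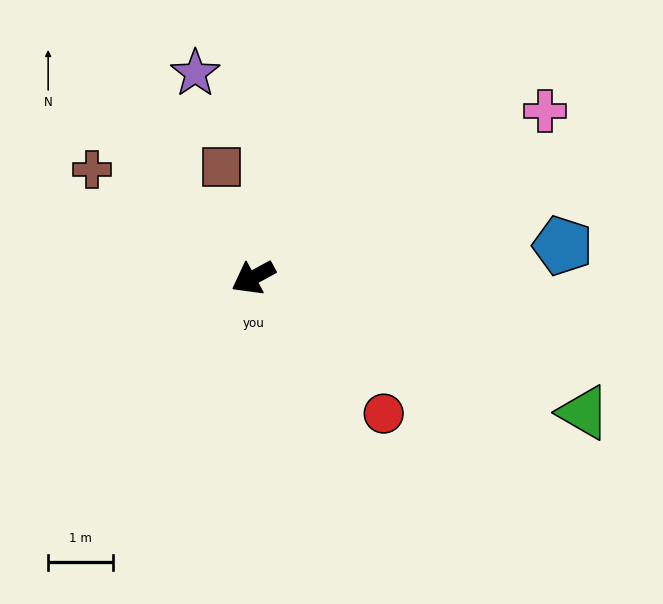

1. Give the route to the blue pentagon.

turn left 157°, forward 4.8 m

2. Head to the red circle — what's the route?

turn left 105°, forward 2.9 m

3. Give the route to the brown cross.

turn right 62°, forward 3.0 m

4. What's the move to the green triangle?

turn left 129°, forward 5.5 m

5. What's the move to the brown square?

turn right 103°, forward 1.8 m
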